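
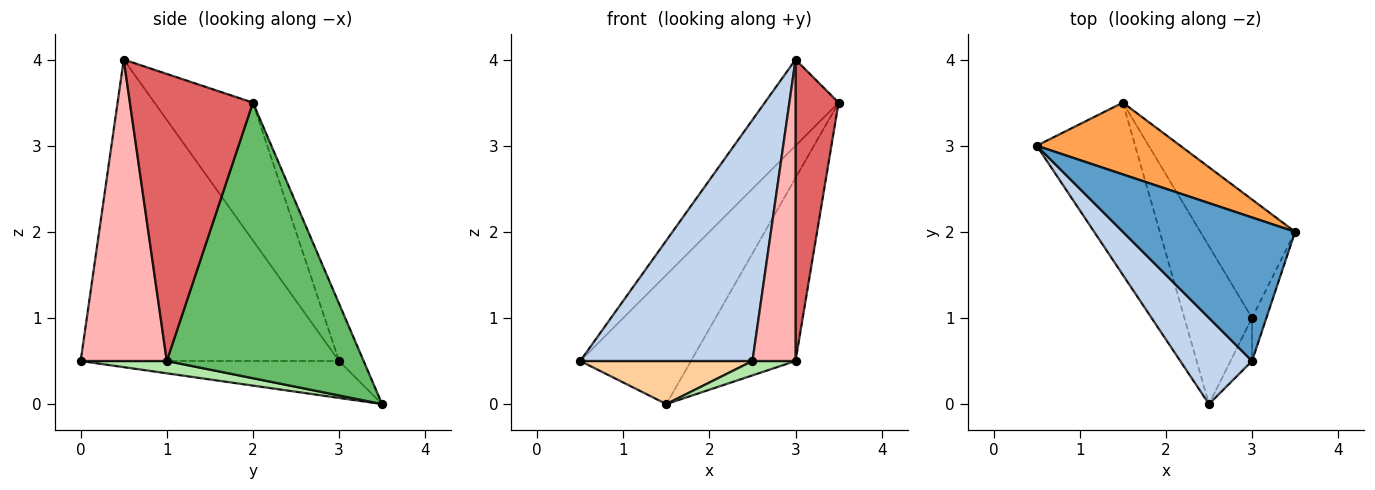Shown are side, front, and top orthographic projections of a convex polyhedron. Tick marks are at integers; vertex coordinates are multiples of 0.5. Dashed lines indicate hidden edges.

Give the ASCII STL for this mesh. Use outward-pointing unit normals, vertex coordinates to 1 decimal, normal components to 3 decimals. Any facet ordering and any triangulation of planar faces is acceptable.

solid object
 facet normal -0.566 0.424 0.707
  outer loop
   vertex 3.0 0.5 4.0
   vertex 3.5 2.0 3.5
   vertex 0.5 3.0 0.5
  endloop
 endfacet
 facet normal -0.816 -0.544 0.194
  outer loop
   vertex 3.0 0.5 4.0
   vertex 0.5 3.0 0.5
   vertex 2.5 0.0 0.5
  endloop
 endfacet
 facet normal -0.191 0.858 0.477
  outer loop
   vertex 1.5 3.5 0.0
   vertex 0.5 3.0 0.5
   vertex 3.5 2.0 3.5
  endloop
 endfacet
 facet normal -0.342 -0.228 -0.912
  outer loop
   vertex 1.5 3.5 0.0
   vertex 2.5 0.0 0.5
   vertex 0.5 3.0 0.5
  endloop
 endfacet
 facet normal 0.845 0.449 -0.290
  outer loop
   vertex 3.0 1.0 0.5
   vertex 1.5 3.5 0.0
   vertex 3.5 2.0 3.5
  endloop
 endfacet
 facet normal 0.178 -0.089 -0.980
  outer loop
   vertex 3.0 1.0 0.5
   vertex 2.5 0.0 0.5
   vertex 1.5 3.5 0.0
  endloop
 endfacet
 facet normal 0.943 -0.330 -0.047
  outer loop
   vertex 3.0 1.0 0.5
   vertex 3.5 2.0 3.5
   vertex 3.0 0.5 4.0
  endloop
 endfacet
 facet normal 0.893 -0.446 -0.064
  outer loop
   vertex 3.0 1.0 0.5
   vertex 3.0 0.5 4.0
   vertex 2.5 0.0 0.5
  endloop
 endfacet
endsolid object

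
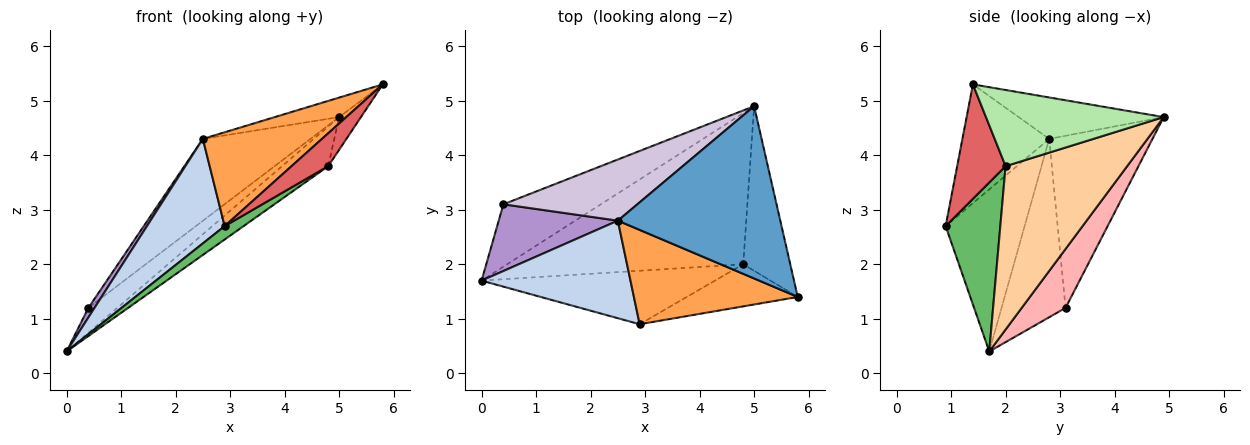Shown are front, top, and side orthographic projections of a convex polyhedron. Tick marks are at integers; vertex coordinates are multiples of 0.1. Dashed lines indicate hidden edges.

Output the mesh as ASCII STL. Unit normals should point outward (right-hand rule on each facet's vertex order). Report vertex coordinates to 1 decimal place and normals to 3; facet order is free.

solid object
 facet normal -0.246 0.109 0.963
  outer loop
   vertex 2.5 2.8 4.3
   vertex 5.8 1.4 5.3
   vertex 5.0 4.9 4.7
  endloop
 endfacet
 facet normal -0.596 -0.587 0.548
  outer loop
   vertex 2.5 2.8 4.3
   vertex 0.0 1.7 0.4
   vertex 2.9 0.9 2.7
  endloop
 endfacet
 facet normal -0.457 -0.627 0.631
  outer loop
   vertex 2.5 2.8 4.3
   vertex 2.9 0.9 2.7
   vertex 5.8 1.4 5.3
  endloop
 endfacet
 facet normal 0.556 0.211 -0.804
  outer loop
   vertex 4.8 2.0 3.8
   vertex 0.0 1.7 0.4
   vertex 5.0 4.9 4.7
  endloop
 endfacet
 facet normal 0.575 -0.199 -0.794
  outer loop
   vertex 4.8 2.0 3.8
   vertex 2.9 0.9 2.7
   vertex 0.0 1.7 0.4
  endloop
 endfacet
 facet normal 0.846 0.104 -0.523
  outer loop
   vertex 4.8 2.0 3.8
   vertex 5.0 4.9 4.7
   vertex 5.8 1.4 5.3
  endloop
 endfacet
 facet normal 0.631 -0.478 -0.612
  outer loop
   vertex 4.8 2.0 3.8
   vertex 5.8 1.4 5.3
   vertex 2.9 0.9 2.7
  endloop
 endfacet
 facet normal 0.490 0.323 -0.810
  outer loop
   vertex 0.4 3.1 1.2
   vertex 5.0 4.9 4.7
   vertex 0.0 1.7 0.4
  endloop
 endfacet
 facet normal -0.829 -0.080 0.554
  outer loop
   vertex 0.4 3.1 1.2
   vertex 0.0 1.7 0.4
   vertex 2.5 2.8 4.3
  endloop
 endfacet
 facet normal -0.609 0.635 0.474
  outer loop
   vertex 0.4 3.1 1.2
   vertex 2.5 2.8 4.3
   vertex 5.0 4.9 4.7
  endloop
 endfacet
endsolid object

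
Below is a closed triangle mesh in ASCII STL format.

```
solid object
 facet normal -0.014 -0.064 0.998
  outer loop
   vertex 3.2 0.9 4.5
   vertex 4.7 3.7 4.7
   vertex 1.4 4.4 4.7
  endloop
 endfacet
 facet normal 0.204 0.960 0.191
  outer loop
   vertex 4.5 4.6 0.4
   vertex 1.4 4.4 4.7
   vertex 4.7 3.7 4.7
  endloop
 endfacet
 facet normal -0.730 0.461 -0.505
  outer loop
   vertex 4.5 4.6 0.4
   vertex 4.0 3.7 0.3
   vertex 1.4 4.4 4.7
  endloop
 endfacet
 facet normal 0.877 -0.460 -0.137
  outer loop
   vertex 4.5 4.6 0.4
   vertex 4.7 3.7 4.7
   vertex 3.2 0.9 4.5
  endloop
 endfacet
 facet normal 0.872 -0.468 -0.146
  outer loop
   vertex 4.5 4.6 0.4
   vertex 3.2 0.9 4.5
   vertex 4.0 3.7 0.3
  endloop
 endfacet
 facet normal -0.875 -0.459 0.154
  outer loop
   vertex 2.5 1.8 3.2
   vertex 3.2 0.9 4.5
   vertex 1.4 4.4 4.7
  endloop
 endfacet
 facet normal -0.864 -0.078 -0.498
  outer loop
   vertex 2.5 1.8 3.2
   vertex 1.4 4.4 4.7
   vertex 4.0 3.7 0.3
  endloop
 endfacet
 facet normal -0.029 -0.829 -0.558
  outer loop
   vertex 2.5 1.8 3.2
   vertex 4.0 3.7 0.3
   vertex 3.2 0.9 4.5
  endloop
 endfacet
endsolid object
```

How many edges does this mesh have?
12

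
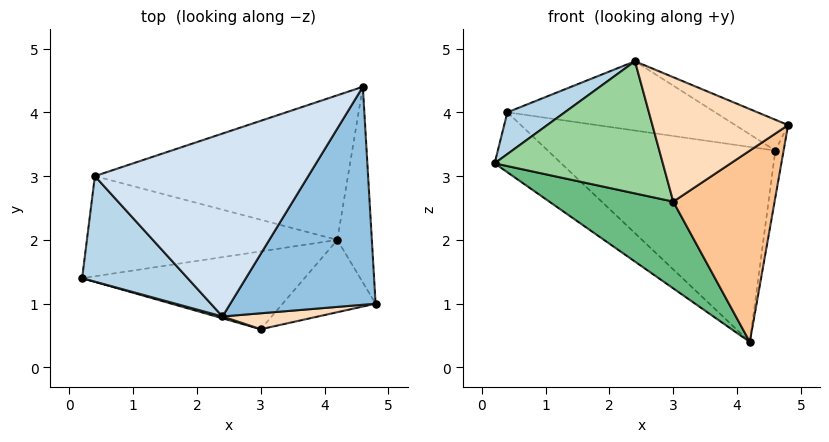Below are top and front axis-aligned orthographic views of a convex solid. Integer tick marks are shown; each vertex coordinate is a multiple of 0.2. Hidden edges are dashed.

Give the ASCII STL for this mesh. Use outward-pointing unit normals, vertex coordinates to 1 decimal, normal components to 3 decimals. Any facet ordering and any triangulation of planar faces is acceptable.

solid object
 facet normal 0.986 0.039 -0.163
  outer loop
   vertex 4.2 2.0 0.4
   vertex 4.6 4.4 3.4
   vertex 4.8 1.0 3.8
  endloop
 endfacet
 facet normal 0.372 0.130 0.919
  outer loop
   vertex 2.4 0.8 4.8
   vertex 4.8 1.0 3.8
   vertex 4.6 4.4 3.4
  endloop
 endfacet
 facet normal -0.613 -0.291 0.734
  outer loop
   vertex 0.4 3.0 4.0
   vertex 0.2 1.4 3.2
   vertex 2.4 0.8 4.8
  endloop
 endfacet
 facet normal 0.016 0.354 0.935
  outer loop
   vertex 0.4 3.0 4.0
   vertex 2.4 0.8 4.8
   vertex 4.6 4.4 3.4
  endloop
 endfacet
 facet normal -0.561 0.425 -0.710
  outer loop
   vertex 0.4 3.0 4.0
   vertex 4.2 2.0 0.4
   vertex 0.2 1.4 3.2
  endloop
 endfacet
 facet normal -0.333 0.758 -0.562
  outer loop
   vertex 0.4 3.0 4.0
   vertex 4.6 4.4 3.4
   vertex 4.2 2.0 0.4
  endloop
 endfacet
 facet normal 0.405 -0.855 -0.323
  outer loop
   vertex 3.0 0.6 2.6
   vertex 4.2 2.0 0.4
   vertex 4.8 1.0 3.8
  endloop
 endfacet
 facet normal 0.134 -0.983 0.126
  outer loop
   vertex 3.0 0.6 2.6
   vertex 4.8 1.0 3.8
   vertex 2.4 0.8 4.8
  endloop
 endfacet
 facet normal -0.335 -0.701 -0.629
  outer loop
   vertex 3.0 0.6 2.6
   vertex 0.2 1.4 3.2
   vertex 4.2 2.0 0.4
  endloop
 endfacet
 facet normal -0.272 -0.962 0.013
  outer loop
   vertex 3.0 0.6 2.6
   vertex 2.4 0.8 4.8
   vertex 0.2 1.4 3.2
  endloop
 endfacet
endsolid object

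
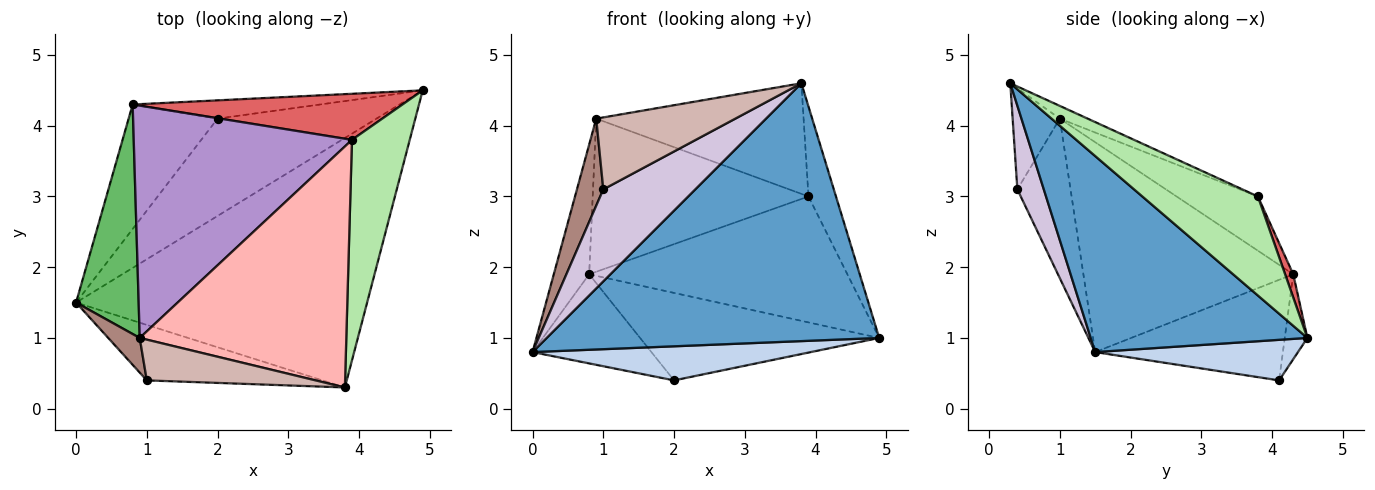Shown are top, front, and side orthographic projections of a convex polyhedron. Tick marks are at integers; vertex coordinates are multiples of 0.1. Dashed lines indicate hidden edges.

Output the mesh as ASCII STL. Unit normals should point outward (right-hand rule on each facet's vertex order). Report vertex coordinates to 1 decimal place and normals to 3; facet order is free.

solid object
 facet normal 0.424 -0.651 -0.630
  outer loop
   vertex 3.8 0.3 4.6
   vertex 0.0 1.5 0.8
   vertex 4.9 4.5 1.0
  endloop
 endfacet
 facet normal 0.234 -0.321 -0.918
  outer loop
   vertex 2.0 4.1 0.4
   vertex 4.9 4.5 1.0
   vertex 0.0 1.5 0.8
  endloop
 endfacet
 facet normal -0.677 0.429 -0.599
  outer loop
   vertex 0.8 4.3 1.9
   vertex 2.0 4.1 0.4
   vertex 0.0 1.5 0.8
  endloop
 endfacet
 facet normal -0.092 0.975 -0.204
  outer loop
   vertex 0.8 4.3 1.9
   vertex 4.9 4.5 1.0
   vertex 2.0 4.1 0.4
  endloop
 endfacet
 facet normal -0.946 0.159 0.282
  outer loop
   vertex 0.9 1.0 4.1
   vertex 0.8 4.3 1.9
   vertex 0.0 1.5 0.8
  endloop
 endfacet
 facet normal 0.846 0.201 0.494
  outer loop
   vertex 3.9 3.8 3.0
   vertex 3.8 0.3 4.6
   vertex 4.9 4.5 1.0
  endloop
 endfacet
 facet normal 0.030 0.939 0.343
  outer loop
   vertex 3.9 3.8 3.0
   vertex 4.9 4.5 1.0
   vertex 0.8 4.3 1.9
  endloop
 endfacet
 facet normal -0.056 0.416 0.907
  outer loop
   vertex 3.9 3.8 3.0
   vertex 0.9 1.0 4.1
   vertex 3.8 0.3 4.6
  endloop
 endfacet
 facet normal -0.203 0.539 0.818
  outer loop
   vertex 3.9 3.8 3.0
   vertex 0.8 4.3 1.9
   vertex 0.9 1.0 4.1
  endloop
 endfacet
 facet normal 0.239 -0.831 -0.502
  outer loop
   vertex 1.0 0.4 3.1
   vertex 0.0 1.5 0.8
   vertex 3.8 0.3 4.6
  endloop
 endfacet
 facet normal -0.882 -0.438 0.174
  outer loop
   vertex 1.0 0.4 3.1
   vertex 0.9 1.0 4.1
   vertex 0.0 1.5 0.8
  endloop
 endfacet
 facet normal -0.283 -0.835 0.473
  outer loop
   vertex 1.0 0.4 3.1
   vertex 3.8 0.3 4.6
   vertex 0.9 1.0 4.1
  endloop
 endfacet
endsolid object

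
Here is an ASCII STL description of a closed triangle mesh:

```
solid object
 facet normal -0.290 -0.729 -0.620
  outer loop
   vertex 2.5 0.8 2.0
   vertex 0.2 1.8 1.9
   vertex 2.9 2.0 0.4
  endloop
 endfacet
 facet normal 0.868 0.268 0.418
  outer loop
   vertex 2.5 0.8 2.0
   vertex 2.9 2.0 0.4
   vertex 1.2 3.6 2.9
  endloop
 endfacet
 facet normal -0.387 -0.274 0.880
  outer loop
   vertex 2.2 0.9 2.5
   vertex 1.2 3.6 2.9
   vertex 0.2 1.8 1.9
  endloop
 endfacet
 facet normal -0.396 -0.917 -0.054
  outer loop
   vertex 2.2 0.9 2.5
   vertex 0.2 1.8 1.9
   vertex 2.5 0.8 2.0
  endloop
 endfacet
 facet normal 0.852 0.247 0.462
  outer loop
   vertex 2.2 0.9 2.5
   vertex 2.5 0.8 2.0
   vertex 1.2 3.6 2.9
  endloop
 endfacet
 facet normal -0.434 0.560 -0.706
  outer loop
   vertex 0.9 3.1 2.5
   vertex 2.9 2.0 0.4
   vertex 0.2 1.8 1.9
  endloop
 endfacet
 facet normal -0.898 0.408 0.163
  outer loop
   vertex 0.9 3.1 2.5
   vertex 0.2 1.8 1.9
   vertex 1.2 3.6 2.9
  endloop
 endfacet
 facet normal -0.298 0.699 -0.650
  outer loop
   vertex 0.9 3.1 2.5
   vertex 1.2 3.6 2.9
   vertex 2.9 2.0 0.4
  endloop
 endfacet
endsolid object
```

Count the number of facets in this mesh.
8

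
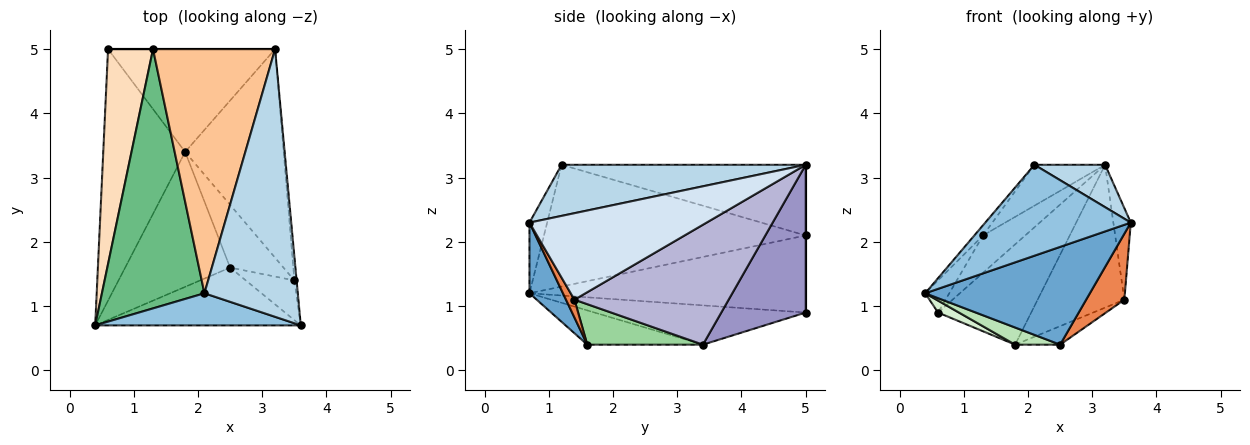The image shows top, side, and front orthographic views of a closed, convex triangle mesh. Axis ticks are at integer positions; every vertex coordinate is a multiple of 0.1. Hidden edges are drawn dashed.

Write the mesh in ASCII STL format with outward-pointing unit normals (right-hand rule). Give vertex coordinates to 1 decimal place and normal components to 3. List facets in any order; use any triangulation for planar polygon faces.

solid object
 facet normal 0.172 -0.848 -0.501
  outer loop
   vertex 2.5 1.6 0.4
   vertex 3.6 0.7 2.3
   vertex 0.4 0.7 1.2
  endloop
 endfacet
 facet normal -0.114 -0.937 0.331
  outer loop
   vertex 2.1 1.2 3.2
   vertex 0.4 0.7 1.2
   vertex 3.6 0.7 2.3
  endloop
 endfacet
 facet normal 0.475 -0.138 0.869
  outer loop
   vertex 2.1 1.2 3.2
   vertex 3.6 0.7 2.3
   vertex 3.2 5.0 3.2
  endloop
 endfacet
 facet normal 0.995 0.098 -0.026
  outer loop
   vertex 3.5 1.4 1.1
   vertex 3.2 5.0 3.2
   vertex 3.6 0.7 2.3
  endloop
 endfacet
 facet normal 0.186 -0.842 -0.507
  outer loop
   vertex 3.5 1.4 1.1
   vertex 3.6 0.7 2.3
   vertex 2.5 1.6 0.4
  endloop
 endfacet
 facet normal 0.000 1.000 0.000
  outer loop
   vertex 1.3 5.0 2.1
   vertex 3.2 5.0 3.2
   vertex 0.6 5.0 0.9
  endloop
 endfacet
 facet normal -0.496 0.144 0.856
  outer loop
   vertex 1.3 5.0 2.1
   vertex 2.1 1.2 3.2
   vertex 3.2 5.0 3.2
  endloop
 endfacet
 facet normal -0.861 0.075 0.502
  outer loop
   vertex 1.3 5.0 2.1
   vertex 0.6 5.0 0.9
   vertex 0.4 0.7 1.2
  endloop
 endfacet
 facet normal -0.765 0.025 0.644
  outer loop
   vertex 1.3 5.0 2.1
   vertex 0.4 0.7 1.2
   vertex 2.1 1.2 3.2
  endloop
 endfacet
 facet normal 0.589 0.229 -0.775
  outer loop
   vertex 1.8 3.4 0.4
   vertex 3.5 1.4 1.1
   vertex 2.5 1.6 0.4
  endloop
 endfacet
 facet normal -0.308 -0.120 -0.944
  outer loop
   vertex 1.8 3.4 0.4
   vertex 2.5 1.6 0.4
   vertex 0.4 0.7 1.2
  endloop
 endfacet
 facet normal -0.432 -0.043 -0.901
  outer loop
   vertex 1.8 3.4 0.4
   vertex 0.4 0.7 1.2
   vertex 0.6 5.0 0.9
  endloop
 endfacet
 facet normal 0.535 0.590 -0.605
  outer loop
   vertex 1.8 3.4 0.4
   vertex 0.6 5.0 0.9
   vertex 3.2 5.0 3.2
  endloop
 endfacet
 facet normal 0.709 0.399 -0.582
  outer loop
   vertex 1.8 3.4 0.4
   vertex 3.2 5.0 3.2
   vertex 3.5 1.4 1.1
  endloop
 endfacet
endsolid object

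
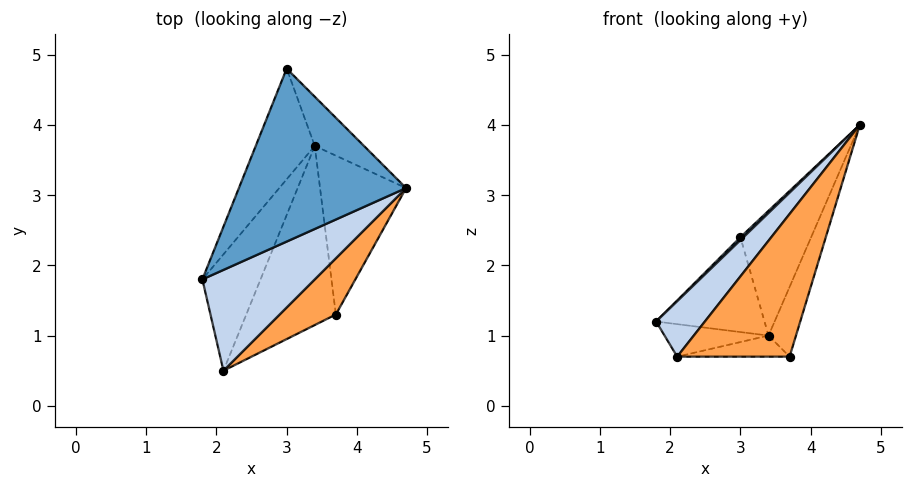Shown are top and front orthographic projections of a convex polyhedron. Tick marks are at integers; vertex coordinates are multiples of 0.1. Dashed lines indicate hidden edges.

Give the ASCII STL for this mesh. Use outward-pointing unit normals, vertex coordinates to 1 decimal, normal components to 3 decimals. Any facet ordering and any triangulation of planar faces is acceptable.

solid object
 facet normal -0.692 -0.012 0.722
  outer loop
   vertex 3.0 4.8 2.4
   vertex 1.8 1.8 1.2
   vertex 4.7 3.1 4.0
  endloop
 endfacet
 facet normal -0.533 -0.408 0.741
  outer loop
   vertex 2.1 0.5 0.7
   vertex 4.7 3.1 4.0
   vertex 1.8 1.8 1.2
  endloop
 endfacet
 facet normal 0.422 -0.844 0.332
  outer loop
   vertex 2.1 0.5 0.7
   vertex 3.7 1.3 0.7
   vertex 4.7 3.1 4.0
  endloop
 endfacet
 facet normal -0.655 0.492 -0.573
  outer loop
   vertex 3.4 3.7 1.0
   vertex 1.8 1.8 1.2
   vertex 3.0 4.8 2.4
  endloop
 endfacet
 facet normal -0.403 0.246 -0.882
  outer loop
   vertex 3.4 3.7 1.0
   vertex 2.1 0.5 0.7
   vertex 1.8 1.8 1.2
  endloop
 endfacet
 facet normal -0.058 0.117 -0.991
  outer loop
   vertex 3.4 3.7 1.0
   vertex 3.7 1.3 0.7
   vertex 2.1 0.5 0.7
  endloop
 endfacet
 facet normal 0.787 0.574 -0.226
  outer loop
   vertex 3.4 3.7 1.0
   vertex 3.0 4.8 2.4
   vertex 4.7 3.1 4.0
  endloop
 endfacet
 facet normal 0.917 0.160 -0.365
  outer loop
   vertex 3.4 3.7 1.0
   vertex 4.7 3.1 4.0
   vertex 3.7 1.3 0.7
  endloop
 endfacet
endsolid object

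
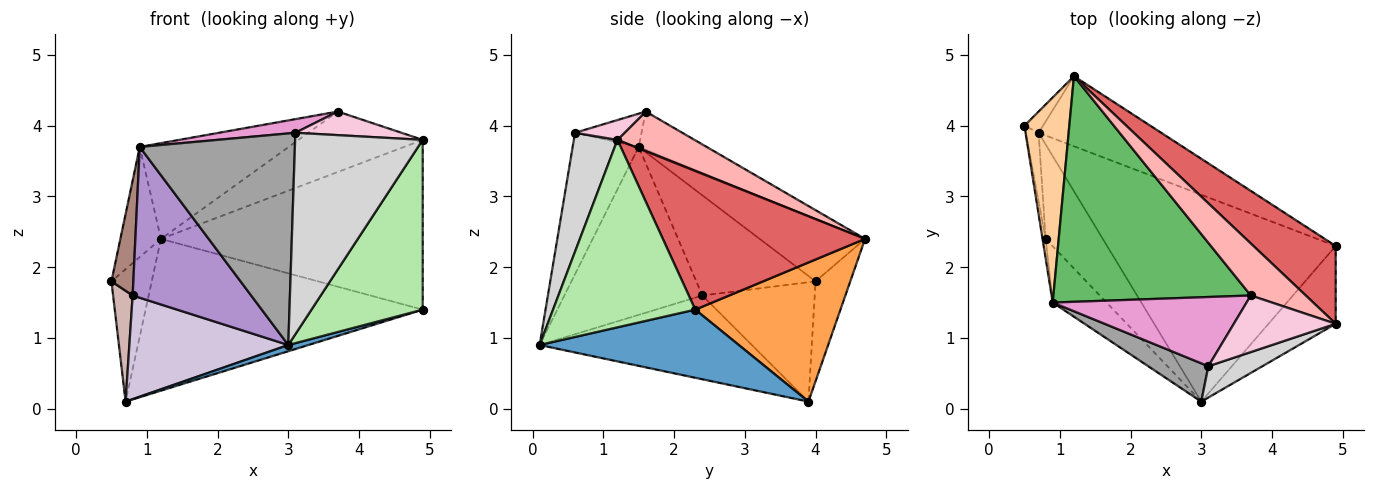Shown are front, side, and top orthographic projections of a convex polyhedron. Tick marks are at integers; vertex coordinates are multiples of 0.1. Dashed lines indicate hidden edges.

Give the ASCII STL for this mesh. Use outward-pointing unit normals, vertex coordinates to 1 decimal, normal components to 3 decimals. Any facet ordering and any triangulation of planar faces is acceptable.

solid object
 facet normal 0.286 -0.029 -0.958
  outer loop
   vertex 0.7 3.9 0.1
   vertex 4.9 2.3 1.4
   vertex 3.0 0.1 0.9
  endloop
 endfacet
 facet normal -0.648 0.752 -0.121
  outer loop
   vertex 1.2 4.7 2.4
   vertex 0.7 3.9 0.1
   vertex 0.5 4.0 1.8
  endloop
 endfacet
 facet normal 0.430 0.820 -0.379
  outer loop
   vertex 1.2 4.7 2.4
   vertex 4.9 2.3 1.4
   vertex 0.7 3.9 0.1
  endloop
 endfacet
 facet normal -0.775 0.299 0.556
  outer loop
   vertex 1.2 4.7 2.4
   vertex 0.5 4.0 1.8
   vertex 0.9 1.5 3.7
  endloop
 endfacet
 facet normal -0.176 0.385 0.906
  outer loop
   vertex 1.2 4.7 2.4
   vertex 0.9 1.5 3.7
   vertex 3.7 1.6 4.2
  endloop
 endfacet
 facet normal 0.758 -0.593 -0.272
  outer loop
   vertex 4.9 1.2 3.8
   vertex 3.0 0.1 0.9
   vertex 4.9 2.3 1.4
  endloop
 endfacet
 facet normal 0.575 0.744 0.341
  outer loop
   vertex 4.9 1.2 3.8
   vertex 4.9 2.3 1.4
   vertex 1.2 4.7 2.4
  endloop
 endfacet
 facet normal 0.425 0.686 0.590
  outer loop
   vertex 4.9 1.2 3.8
   vertex 1.2 4.7 2.4
   vertex 3.7 1.6 4.2
  endloop
 endfacet
 facet normal -0.737 -0.633 -0.236
  outer loop
   vertex 0.8 2.4 1.6
   vertex 3.0 0.1 0.9
   vertex 0.9 1.5 3.7
  endloop
 endfacet
 facet normal -0.703 -0.526 -0.479
  outer loop
   vertex 0.8 2.4 1.6
   vertex 0.7 3.9 0.1
   vertex 3.0 0.1 0.9
  endloop
 endfacet
 facet normal -0.983 -0.181 -0.031
  outer loop
   vertex 0.8 2.4 1.6
   vertex 0.9 1.5 3.7
   vertex 0.5 4.0 1.8
  endloop
 endfacet
 facet normal -0.980 -0.171 -0.105
  outer loop
   vertex 0.8 2.4 1.6
   vertex 0.5 4.0 1.8
   vertex 0.7 3.9 0.1
  endloop
 endfacet
 facet normal -0.166 -0.191 0.968
  outer loop
   vertex 3.1 0.6 3.9
   vertex 3.7 1.6 4.2
   vertex 0.9 1.5 3.7
  endloop
 endfacet
 facet normal 0.177 -0.379 0.909
  outer loop
   vertex 3.1 0.6 3.9
   vertex 4.9 1.2 3.8
   vertex 3.7 1.6 4.2
  endloop
 endfacet
 facet normal -0.386 -0.908 0.164
  outer loop
   vertex 3.1 0.6 3.9
   vertex 0.9 1.5 3.7
   vertex 3.0 0.1 0.9
  endloop
 endfacet
 facet normal 0.320 -0.936 0.145
  outer loop
   vertex 3.1 0.6 3.9
   vertex 3.0 0.1 0.9
   vertex 4.9 1.2 3.8
  endloop
 endfacet
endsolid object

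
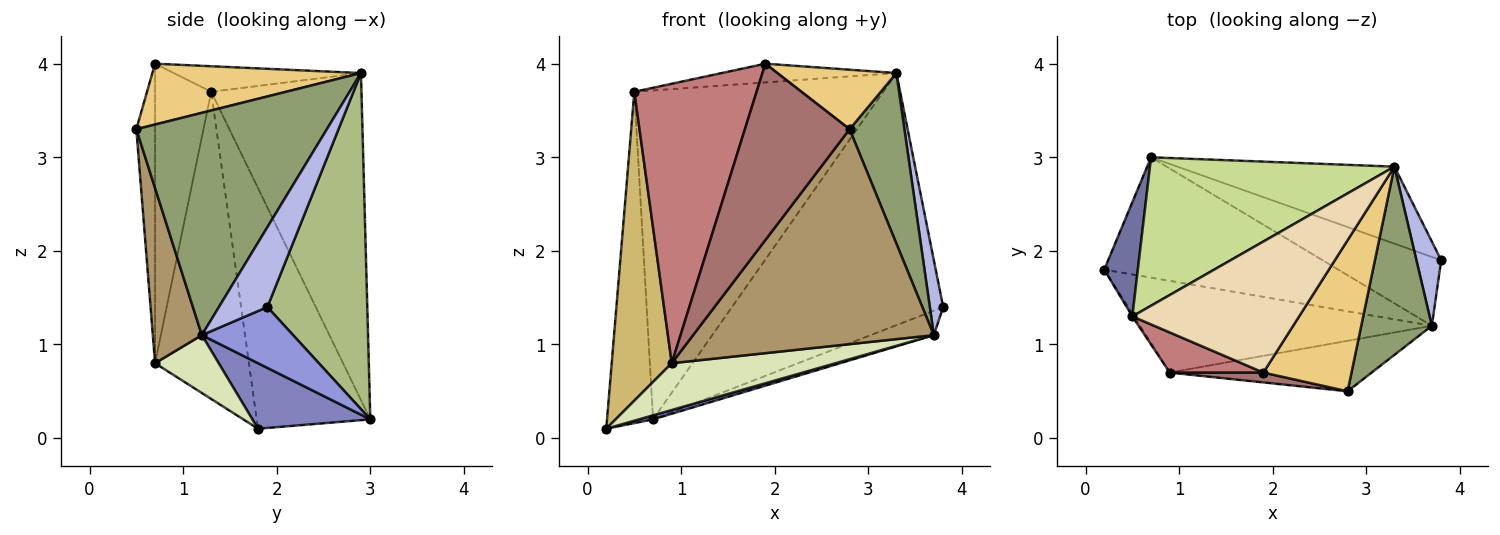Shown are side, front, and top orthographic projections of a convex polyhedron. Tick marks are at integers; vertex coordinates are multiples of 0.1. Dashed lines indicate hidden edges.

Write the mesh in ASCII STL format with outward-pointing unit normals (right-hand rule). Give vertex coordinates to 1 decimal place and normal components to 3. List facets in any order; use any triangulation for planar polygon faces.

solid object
 facet normal -0.919 0.372 0.128
  outer loop
   vertex 0.5 1.3 3.7
   vertex 0.7 3.0 0.2
   vertex 0.2 1.8 0.1
  endloop
 endfacet
 facet normal 0.269 -0.032 -0.962
  outer loop
   vertex 3.7 1.2 1.1
   vertex 0.2 1.8 0.1
   vertex 0.7 3.0 0.2
  endloop
 endfacet
 facet normal 0.435 0.301 -0.848
  outer loop
   vertex 3.7 1.2 1.1
   vertex 0.7 3.0 0.2
   vertex 3.8 1.9 1.4
  endloop
 endfacet
 facet normal 0.924 -0.255 0.287
  outer loop
   vertex 3.3 2.9 3.9
   vertex 3.7 1.2 1.1
   vertex 3.8 1.9 1.4
  endloop
 endfacet
 facet normal 0.919 -0.264 0.292
  outer loop
   vertex 3.3 2.9 3.9
   vertex 2.8 0.5 3.3
   vertex 3.7 1.2 1.1
  endloop
 endfacet
 facet normal 0.412 0.871 -0.266
  outer loop
   vertex 3.3 2.9 3.9
   vertex 3.8 1.9 1.4
   vertex 0.7 3.0 0.2
  endloop
 endfacet
 facet normal -0.482 0.799 0.360
  outer loop
   vertex 3.3 2.9 3.9
   vertex 0.7 3.0 0.2
   vertex 0.5 1.3 3.7
  endloop
 endfacet
 facet normal 0.174 -0.448 -0.877
  outer loop
   vertex 0.9 0.7 0.8
   vertex 0.2 1.8 0.1
   vertex 3.7 1.2 1.1
  endloop
 endfacet
 facet normal 0.195 -0.955 -0.224
  outer loop
   vertex 0.9 0.7 0.8
   vertex 3.7 1.2 1.1
   vertex 2.8 0.5 3.3
  endloop
 endfacet
 facet normal -0.842 -0.539 -0.005
  outer loop
   vertex 0.9 0.7 0.8
   vertex 0.5 1.3 3.7
   vertex 0.2 1.8 0.1
  endloop
 endfacet
 facet normal 0.540 -0.308 0.783
  outer loop
   vertex 1.9 0.7 4.0
   vertex 2.8 0.5 3.3
   vertex 3.3 2.9 3.9
  endloop
 endfacet
 facet normal -0.150 0.140 0.979
  outer loop
   vertex 1.9 0.7 4.0
   vertex 3.3 2.9 3.9
   vertex 0.5 1.3 3.7
  endloop
 endfacet
 facet normal -0.176 -0.983 0.055
  outer loop
   vertex 1.9 0.7 4.0
   vertex 0.9 0.7 0.8
   vertex 2.8 0.5 3.3
  endloop
 endfacet
 facet normal -0.414 -0.901 0.129
  outer loop
   vertex 1.9 0.7 4.0
   vertex 0.5 1.3 3.7
   vertex 0.9 0.7 0.8
  endloop
 endfacet
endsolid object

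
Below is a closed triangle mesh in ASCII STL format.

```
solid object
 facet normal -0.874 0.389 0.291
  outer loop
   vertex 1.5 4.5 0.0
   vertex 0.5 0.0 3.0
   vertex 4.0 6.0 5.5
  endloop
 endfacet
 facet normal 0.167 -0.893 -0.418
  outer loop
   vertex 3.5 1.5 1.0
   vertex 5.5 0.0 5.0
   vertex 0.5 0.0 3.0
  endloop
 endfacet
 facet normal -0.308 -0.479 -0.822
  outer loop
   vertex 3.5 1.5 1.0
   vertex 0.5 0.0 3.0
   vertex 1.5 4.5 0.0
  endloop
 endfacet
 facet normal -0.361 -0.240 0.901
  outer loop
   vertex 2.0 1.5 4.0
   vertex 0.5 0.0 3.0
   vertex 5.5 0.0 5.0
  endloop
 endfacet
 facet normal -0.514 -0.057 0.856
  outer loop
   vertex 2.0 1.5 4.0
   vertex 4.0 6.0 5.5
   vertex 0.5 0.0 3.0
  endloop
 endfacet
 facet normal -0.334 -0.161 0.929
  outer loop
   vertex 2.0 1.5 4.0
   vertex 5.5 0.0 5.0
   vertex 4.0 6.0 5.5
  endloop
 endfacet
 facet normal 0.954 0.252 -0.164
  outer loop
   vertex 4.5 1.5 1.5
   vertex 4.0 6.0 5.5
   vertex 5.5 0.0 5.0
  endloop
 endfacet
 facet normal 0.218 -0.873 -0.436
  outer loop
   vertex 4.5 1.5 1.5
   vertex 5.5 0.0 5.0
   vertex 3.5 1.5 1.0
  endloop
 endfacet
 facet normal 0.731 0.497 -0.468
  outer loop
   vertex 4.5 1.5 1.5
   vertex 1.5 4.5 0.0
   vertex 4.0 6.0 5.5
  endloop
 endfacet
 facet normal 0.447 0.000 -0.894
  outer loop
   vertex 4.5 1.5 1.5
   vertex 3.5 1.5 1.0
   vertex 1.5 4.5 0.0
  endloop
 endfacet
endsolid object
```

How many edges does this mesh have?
15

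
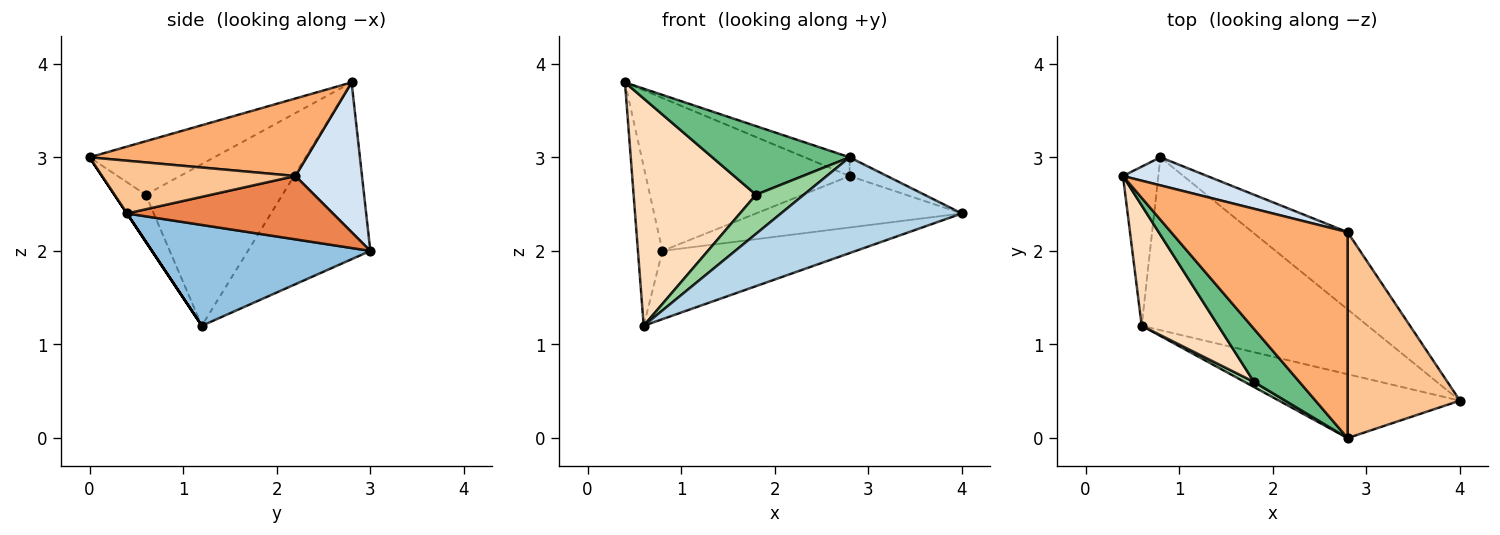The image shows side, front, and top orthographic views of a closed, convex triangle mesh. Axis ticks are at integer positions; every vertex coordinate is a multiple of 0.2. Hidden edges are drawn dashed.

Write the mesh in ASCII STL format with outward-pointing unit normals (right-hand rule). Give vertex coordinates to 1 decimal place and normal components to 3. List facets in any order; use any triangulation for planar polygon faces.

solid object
 facet normal -0.962 0.192 -0.192
  outer loop
   vertex 0.8 3.0 2.0
   vertex 0.6 1.2 1.2
   vertex 0.4 2.8 3.8
  endloop
 endfacet
 facet normal 0.383 0.339 -0.859
  outer loop
   vertex 0.8 3.0 2.0
   vertex 4.0 0.4 2.4
   vertex 0.6 1.2 1.2
  endloop
 endfacet
 facet normal 0.000 -0.832 -0.555
  outer loop
   vertex 2.8 0.0 3.0
   vertex 0.6 1.2 1.2
   vertex 4.0 0.4 2.4
  endloop
 endfacet
 facet normal 0.306 0.936 0.172
  outer loop
   vertex 2.8 2.2 2.8
   vertex 0.8 3.0 2.0
   vertex 0.4 2.8 3.8
  endloop
 endfacet
 facet normal 0.485 0.485 -0.728
  outer loop
   vertex 2.8 2.2 2.8
   vertex 4.0 0.4 2.4
   vertex 0.8 3.0 2.0
  endloop
 endfacet
 facet normal 0.401 0.083 0.912
  outer loop
   vertex 2.8 2.2 2.8
   vertex 0.4 2.8 3.8
   vertex 2.8 0.0 3.0
  endloop
 endfacet
 facet normal 0.424 0.082 0.902
  outer loop
   vertex 2.8 2.2 2.8
   vertex 2.8 0.0 3.0
   vertex 4.0 0.4 2.4
  endloop
 endfacet
 facet normal -0.703 -0.629 0.333
  outer loop
   vertex 1.8 0.6 2.6
   vertex 0.4 2.8 3.8
   vertex 0.6 1.2 1.2
  endloop
 endfacet
 facet normal -0.584 -0.642 0.496
  outer loop
   vertex 1.8 0.6 2.6
   vertex 2.8 0.0 3.0
   vertex 0.4 2.8 3.8
  endloop
 endfacet
 facet normal -0.543 -0.833 0.109
  outer loop
   vertex 1.8 0.6 2.6
   vertex 0.6 1.2 1.2
   vertex 2.8 0.0 3.0
  endloop
 endfacet
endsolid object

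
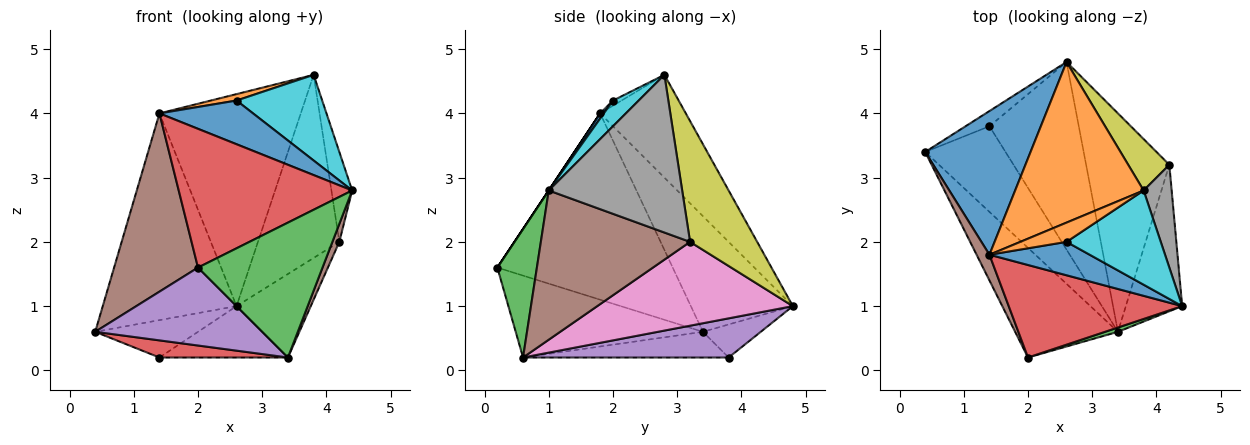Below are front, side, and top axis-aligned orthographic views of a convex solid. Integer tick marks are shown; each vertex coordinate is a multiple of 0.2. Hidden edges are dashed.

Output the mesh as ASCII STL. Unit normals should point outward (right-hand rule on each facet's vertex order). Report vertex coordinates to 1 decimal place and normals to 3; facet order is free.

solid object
 facet normal -0.531 0.696 0.484
  outer loop
   vertex 1.4 1.8 4.0
   vertex 2.6 4.8 1.0
   vertex 0.4 3.4 0.6
  endloop
 endfacet
 facet normal -0.435 0.718 0.544
  outer loop
   vertex 1.4 1.8 4.0
   vertex 3.8 2.8 4.6
   vertex 2.6 4.8 1.0
  endloop
 endfacet
 facet normal -0.462 0.822 -0.334
  outer loop
   vertex 1.4 3.8 0.2
   vertex 0.4 3.4 0.6
   vertex 2.6 4.8 1.0
  endloop
 endfacet
 facet normal -0.299 -0.187 -0.936
  outer loop
   vertex 1.4 3.8 0.2
   vertex 3.4 0.6 0.2
   vertex 0.4 3.4 0.6
  endloop
 endfacet
 facet normal 0.389 0.243 -0.888
  outer loop
   vertex 1.4 3.8 0.2
   vertex 2.6 4.8 1.0
   vertex 3.4 0.6 0.2
  endloop
 endfacet
 facet normal 0.935 -0.043 -0.353
  outer loop
   vertex 4.2 3.2 2.0
   vertex 4.4 1.0 2.8
   vertex 3.4 0.6 0.2
  endloop
 endfacet
 facet normal 0.685 0.260 -0.680
  outer loop
   vertex 4.2 3.2 2.0
   vertex 3.4 0.6 0.2
   vertex 2.6 4.8 1.0
  endloop
 endfacet
 facet normal 0.973 0.151 0.173
  outer loop
   vertex 4.2 3.2 2.0
   vertex 3.8 2.8 4.6
   vertex 4.4 1.0 2.8
  endloop
 endfacet
 facet normal 0.622 0.754 0.212
  outer loop
   vertex 4.2 3.2 2.0
   vertex 2.6 4.8 1.0
   vertex 3.8 2.8 4.6
  endloop
 endfacet
 facet normal 0.198 -0.659 0.725
  outer loop
   vertex 2.6 2.0 4.2
   vertex 4.4 1.0 2.8
   vertex 3.8 2.8 4.6
  endloop
 endfacet
 facet normal 0.031 -0.794 0.607
  outer loop
   vertex 2.6 2.0 4.2
   vertex 1.4 1.8 4.0
   vertex 4.4 1.0 2.8
  endloop
 endfacet
 facet normal -0.105 -0.314 0.943
  outer loop
   vertex 2.6 2.0 4.2
   vertex 3.8 2.8 4.6
   vertex 1.4 1.8 4.0
  endloop
 endfacet
 facet normal 0.302 -0.953 0.030
  outer loop
   vertex 2.0 0.2 1.6
   vertex 3.4 0.6 0.2
   vertex 4.4 1.0 2.8
  endloop
 endfacet
 facet normal 0.000 -0.832 0.555
  outer loop
   vertex 2.0 0.2 1.6
   vertex 4.4 1.0 2.8
   vertex 1.4 1.8 4.0
  endloop
 endfacet
 facet normal -0.545 -0.486 -0.684
  outer loop
   vertex 2.0 0.2 1.6
   vertex 0.4 3.4 0.6
   vertex 3.4 0.6 0.2
  endloop
 endfacet
 facet normal -0.900 -0.431 0.062
  outer loop
   vertex 2.0 0.2 1.6
   vertex 1.4 1.8 4.0
   vertex 0.4 3.4 0.6
  endloop
 endfacet
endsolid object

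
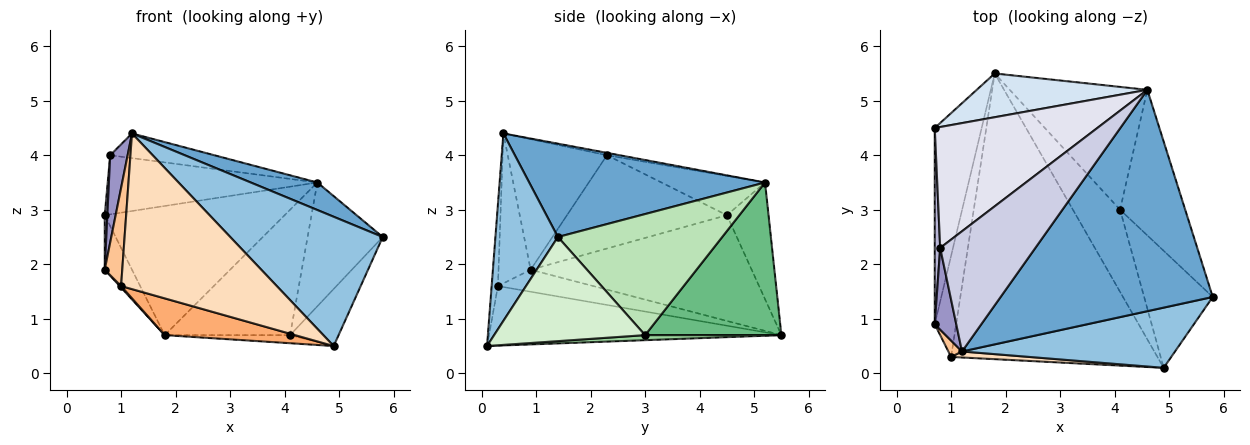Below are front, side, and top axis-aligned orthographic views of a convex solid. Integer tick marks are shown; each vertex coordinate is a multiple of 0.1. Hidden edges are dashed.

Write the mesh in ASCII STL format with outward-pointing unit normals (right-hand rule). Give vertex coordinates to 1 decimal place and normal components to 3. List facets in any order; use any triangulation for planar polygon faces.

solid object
 facet normal 0.400 -0.113 0.909
  outer loop
   vertex 4.6 5.2 3.5
   vertex 1.2 0.4 4.4
   vertex 5.8 1.4 2.5
  endloop
 endfacet
 facet normal 0.348 -0.850 0.396
  outer loop
   vertex 4.9 0.1 0.5
   vertex 5.8 1.4 2.5
   vertex 1.2 0.4 4.4
  endloop
 endfacet
 facet normal -0.908 0.112 -0.403
  outer loop
   vertex 0.7 4.5 2.9
   vertex 1.8 5.5 0.7
   vertex 0.7 0.9 1.9
  endloop
 endfacet
 facet normal -0.214 0.925 0.313
  outer loop
   vertex 0.7 4.5 2.9
   vertex 4.6 5.2 3.5
   vertex 1.8 5.5 0.7
  endloop
 endfacet
 facet normal -0.717 -0.010 -0.697
  outer loop
   vertex 1.0 0.3 1.6
   vertex 0.7 0.9 1.9
   vertex 1.8 5.5 0.7
  endloop
 endfacet
 facet normal -0.275 -0.123 -0.954
  outer loop
   vertex 1.0 0.3 1.6
   vertex 1.8 5.5 0.7
   vertex 4.9 0.1 0.5
  endloop
 endfacet
 facet normal -0.875 -0.477 0.080
  outer loop
   vertex 1.0 0.3 1.6
   vertex 1.2 0.4 4.4
   vertex 0.7 0.9 1.9
  endloop
 endfacet
 facet normal -0.040 -0.998 0.039
  outer loop
   vertex 1.0 0.3 1.6
   vertex 4.9 0.1 0.5
   vertex 1.2 0.4 4.4
  endloop
 endfacet
 facet normal 0.613 0.564 -0.553
  outer loop
   vertex 4.1 3.0 0.7
   vertex 1.8 5.5 0.7
   vertex 4.6 5.2 3.5
  endloop
 endfacet
 facet normal 0.106 0.097 -0.990
  outer loop
   vertex 4.1 3.0 0.7
   vertex 4.9 0.1 0.5
   vertex 1.8 5.5 0.7
  endloop
 endfacet
 facet normal 0.817 0.374 -0.439
  outer loop
   vertex 4.1 3.0 0.7
   vertex 4.6 5.2 3.5
   vertex 5.8 1.4 2.5
  endloop
 endfacet
 facet normal 0.807 0.259 -0.531
  outer loop
   vertex 4.1 3.0 0.7
   vertex 5.8 1.4 2.5
   vertex 4.9 0.1 0.5
  endloop
 endfacet
 facet normal -0.972 -0.171 0.160
  outer loop
   vertex 0.8 2.3 4.0
   vertex 0.7 0.9 1.9
   vertex 1.2 0.4 4.4
  endloop
 endfacet
 facet normal -0.998 -0.016 0.058
  outer loop
   vertex 0.8 2.3 4.0
   vertex 0.7 4.5 2.9
   vertex 0.7 0.9 1.9
  endloop
 endfacet
 facet normal -0.025 0.201 0.979
  outer loop
   vertex 0.8 2.3 4.0
   vertex 1.2 0.4 4.4
   vertex 4.6 5.2 3.5
  endloop
 endfacet
 facet normal -0.212 0.429 0.878
  outer loop
   vertex 0.8 2.3 4.0
   vertex 4.6 5.2 3.5
   vertex 0.7 4.5 2.9
  endloop
 endfacet
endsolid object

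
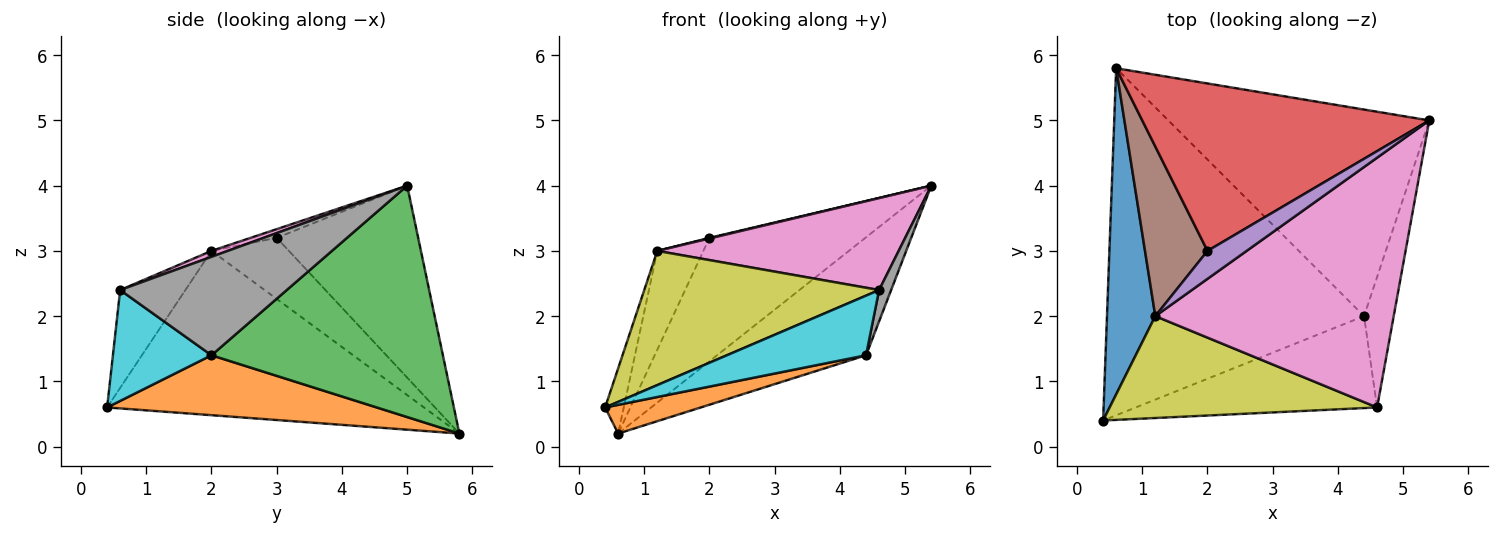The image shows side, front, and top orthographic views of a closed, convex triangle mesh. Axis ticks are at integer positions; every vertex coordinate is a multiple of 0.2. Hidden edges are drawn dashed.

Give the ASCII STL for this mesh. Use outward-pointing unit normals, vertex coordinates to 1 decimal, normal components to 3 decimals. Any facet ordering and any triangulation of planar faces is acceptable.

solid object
 facet normal -0.958 0.056 0.282
  outer loop
   vertex 1.2 2.0 3.0
   vertex 0.6 5.8 0.2
   vertex 0.4 0.4 0.6
  endloop
 endfacet
 facet normal 0.226 -0.080 -0.971
  outer loop
   vertex 4.4 2.0 1.4
   vertex 0.4 0.4 0.6
   vertex 0.6 5.8 0.2
  endloop
 endfacet
 facet normal 0.610 0.393 -0.688
  outer loop
   vertex 4.4 2.0 1.4
   vertex 0.6 5.8 0.2
   vertex 5.4 5.0 4.0
  endloop
 endfacet
 facet normal -0.474 0.522 0.709
  outer loop
   vertex 2.0 3.0 3.2
   vertex 5.4 5.0 4.0
   vertex 0.6 5.8 0.2
  endloop
 endfacet
 facet normal -0.217 -0.022 0.976
  outer loop
   vertex 2.0 3.0 3.2
   vertex 1.2 2.0 3.0
   vertex 5.4 5.0 4.0
  endloop
 endfacet
 facet normal -0.645 0.384 0.660
  outer loop
   vertex 2.0 3.0 3.2
   vertex 0.6 5.8 0.2
   vertex 1.2 2.0 3.0
  endloop
 endfacet
 facet normal 0.023 -0.345 0.938
  outer loop
   vertex 4.6 0.6 2.4
   vertex 5.4 5.0 4.0
   vertex 1.2 2.0 3.0
  endloop
 endfacet
 facet normal 0.955 -0.069 -0.288
  outer loop
   vertex 4.6 0.6 2.4
   vertex 4.4 2.0 1.4
   vertex 5.4 5.0 4.0
  endloop
 endfacet
 facet normal -0.216 -0.778 0.590
  outer loop
   vertex 4.6 0.6 2.4
   vertex 1.2 2.0 3.0
   vertex 0.4 0.4 0.6
  endloop
 endfacet
 facet normal 0.360 -0.508 -0.783
  outer loop
   vertex 4.6 0.6 2.4
   vertex 0.4 0.4 0.6
   vertex 4.4 2.0 1.4
  endloop
 endfacet
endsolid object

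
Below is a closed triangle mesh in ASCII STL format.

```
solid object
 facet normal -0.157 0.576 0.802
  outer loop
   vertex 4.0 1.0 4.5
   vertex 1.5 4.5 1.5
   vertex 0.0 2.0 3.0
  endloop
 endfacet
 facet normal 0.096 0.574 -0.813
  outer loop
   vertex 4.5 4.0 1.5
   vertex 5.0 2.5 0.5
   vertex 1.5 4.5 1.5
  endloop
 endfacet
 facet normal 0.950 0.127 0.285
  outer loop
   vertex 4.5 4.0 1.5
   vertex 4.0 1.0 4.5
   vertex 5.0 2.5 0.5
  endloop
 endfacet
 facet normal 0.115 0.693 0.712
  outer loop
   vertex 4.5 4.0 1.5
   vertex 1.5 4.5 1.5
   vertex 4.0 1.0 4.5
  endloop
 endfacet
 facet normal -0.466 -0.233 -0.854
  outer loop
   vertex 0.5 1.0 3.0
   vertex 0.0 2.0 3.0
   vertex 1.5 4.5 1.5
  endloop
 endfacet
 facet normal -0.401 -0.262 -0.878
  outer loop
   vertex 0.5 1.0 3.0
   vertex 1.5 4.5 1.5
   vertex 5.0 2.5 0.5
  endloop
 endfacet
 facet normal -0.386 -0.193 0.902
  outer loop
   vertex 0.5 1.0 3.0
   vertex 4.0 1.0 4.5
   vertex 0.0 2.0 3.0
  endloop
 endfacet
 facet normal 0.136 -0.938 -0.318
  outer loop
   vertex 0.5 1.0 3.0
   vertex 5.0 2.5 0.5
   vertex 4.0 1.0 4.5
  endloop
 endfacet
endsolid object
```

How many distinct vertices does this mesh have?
6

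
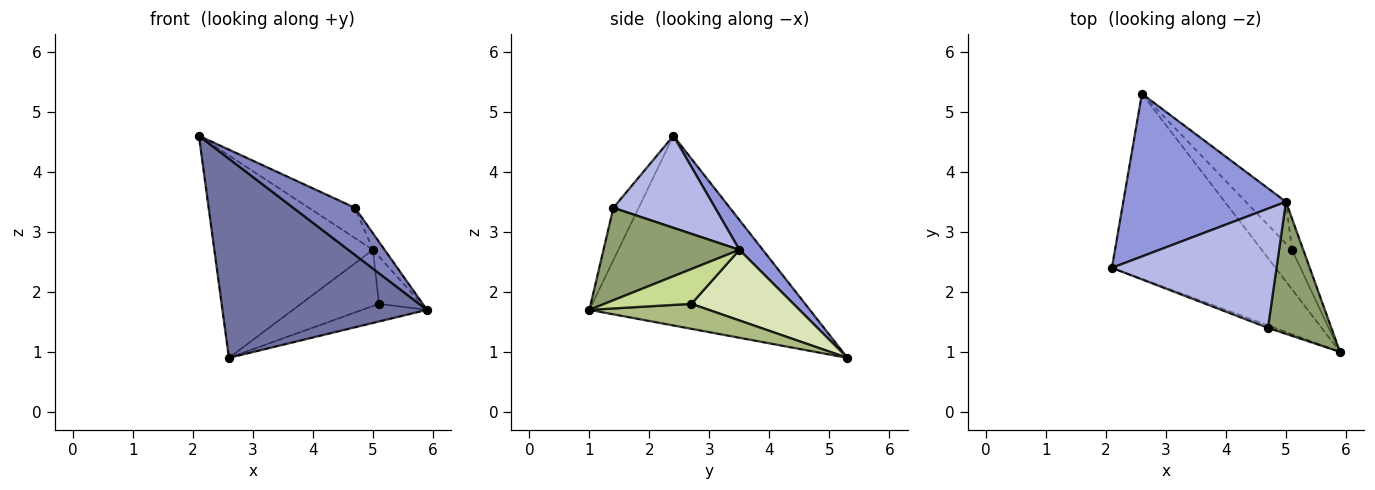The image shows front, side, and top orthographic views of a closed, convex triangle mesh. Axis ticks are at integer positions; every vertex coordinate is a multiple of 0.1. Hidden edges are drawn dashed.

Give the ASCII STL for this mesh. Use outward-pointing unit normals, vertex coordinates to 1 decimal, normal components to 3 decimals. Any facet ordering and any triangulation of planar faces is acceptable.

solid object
 facet normal -0.620 -0.575 -0.534
  outer loop
   vertex 2.6 5.3 0.9
   vertex 5.9 1.0 1.7
   vertex 2.1 2.4 4.6
  endloop
 endfacet
 facet normal -0.378 -0.924 -0.050
  outer loop
   vertex 4.7 1.4 3.4
   vertex 2.1 2.4 4.6
   vertex 5.9 1.0 1.7
  endloop
 endfacet
 facet normal 0.114 0.774 0.622
  outer loop
   vertex 5.0 3.5 2.7
   vertex 2.6 5.3 0.9
   vertex 2.1 2.4 4.6
  endloop
 endfacet
 facet normal 0.476 0.216 0.852
  outer loop
   vertex 5.0 3.5 2.7
   vertex 2.1 2.4 4.6
   vertex 4.7 1.4 3.4
  endloop
 endfacet
 facet normal 0.823 0.071 0.564
  outer loop
   vertex 5.0 3.5 2.7
   vertex 4.7 1.4 3.4
   vertex 5.9 1.0 1.7
  endloop
 endfacet
 facet normal 0.602 0.326 -0.729
  outer loop
   vertex 5.1 2.7 1.8
   vertex 5.9 1.0 1.7
   vertex 2.6 5.3 0.9
  endloop
 endfacet
 facet normal 0.862 0.422 -0.280
  outer loop
   vertex 5.1 2.7 1.8
   vertex 5.0 3.5 2.7
   vertex 5.9 1.0 1.7
  endloop
 endfacet
 facet normal 0.724 0.554 -0.412
  outer loop
   vertex 5.1 2.7 1.8
   vertex 2.6 5.3 0.9
   vertex 5.0 3.5 2.7
  endloop
 endfacet
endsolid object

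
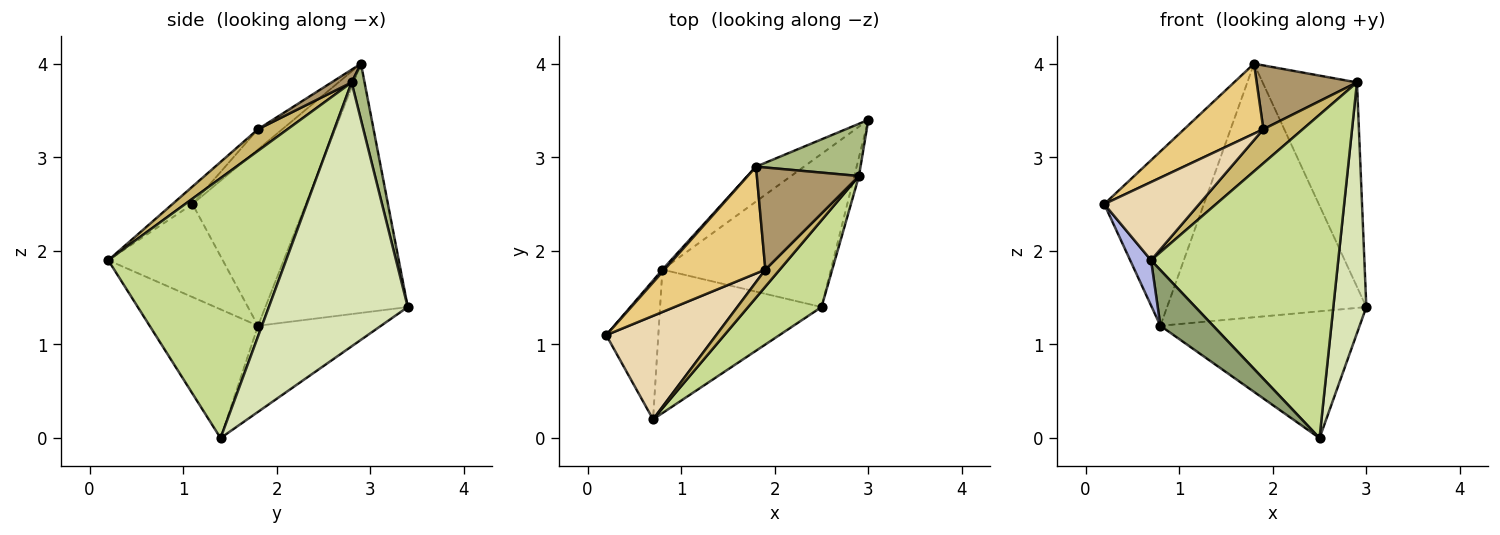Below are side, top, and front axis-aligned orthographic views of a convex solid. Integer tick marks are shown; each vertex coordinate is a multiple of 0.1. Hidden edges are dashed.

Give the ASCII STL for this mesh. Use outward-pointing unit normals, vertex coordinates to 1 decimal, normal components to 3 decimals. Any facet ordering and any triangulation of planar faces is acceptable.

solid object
 facet normal -0.366 0.593 -0.717
  outer loop
   vertex 0.8 1.8 1.2
   vertex 3.0 3.4 1.4
   vertex 2.5 1.4 0.0
  endloop
 endfacet
 facet normal -0.751 0.660 0.009
  outer loop
   vertex 0.8 1.8 1.2
   vertex 0.2 1.1 2.5
   vertex 1.8 2.9 4.0
  endloop
 endfacet
 facet normal -0.578 0.809 -0.111
  outer loop
   vertex 0.8 1.8 1.2
   vertex 1.8 2.9 4.0
   vertex 3.0 3.4 1.4
  endloop
 endfacet
 facet normal -0.862 -0.157 -0.482
  outer loop
   vertex 0.8 1.8 1.2
   vertex 0.7 0.2 1.9
   vertex 0.2 1.1 2.5
  endloop
 endfacet
 facet normal -0.597 -0.290 -0.748
  outer loop
   vertex 0.8 1.8 1.2
   vertex 2.5 1.4 0.0
   vertex 0.7 0.2 1.9
  endloop
 endfacet
 facet normal 0.132 0.960 0.246
  outer loop
   vertex 2.9 2.8 3.8
   vertex 3.0 3.4 1.4
   vertex 1.8 2.9 4.0
  endloop
 endfacet
 facet normal 0.676 -0.712 0.191
  outer loop
   vertex 2.9 2.8 3.8
   vertex 0.7 0.2 1.9
   vertex 2.5 1.4 0.0
  endloop
 endfacet
 facet normal 0.973 -0.231 -0.017
  outer loop
   vertex 2.9 2.8 3.8
   vertex 2.5 1.4 0.0
   vertex 3.0 3.4 1.4
  endloop
 endfacet
 facet normal 0.105 -0.527 0.843
  outer loop
   vertex 1.9 1.8 3.3
   vertex 2.9 2.8 3.8
   vertex 1.8 2.9 4.0
  endloop
 endfacet
 facet normal 0.557 -0.743 0.371
  outer loop
   vertex 1.9 1.8 3.3
   vertex 0.7 0.2 1.9
   vertex 2.9 2.8 3.8
  endloop
 endfacet
 facet normal -0.166 -0.540 0.825
  outer loop
   vertex 1.9 1.8 3.3
   vertex 1.8 2.9 4.0
   vertex 0.2 1.1 2.5
  endloop
 endfacet
 facet normal -0.126 -0.598 0.792
  outer loop
   vertex 1.9 1.8 3.3
   vertex 0.2 1.1 2.5
   vertex 0.7 0.2 1.9
  endloop
 endfacet
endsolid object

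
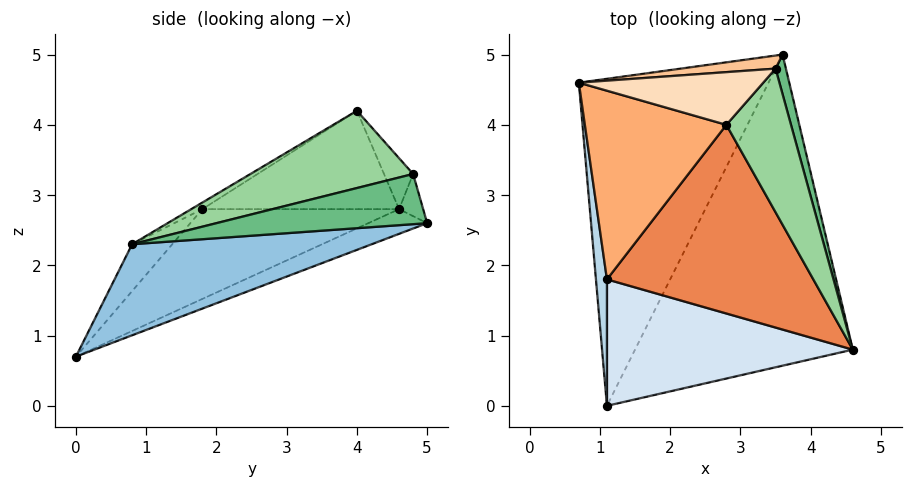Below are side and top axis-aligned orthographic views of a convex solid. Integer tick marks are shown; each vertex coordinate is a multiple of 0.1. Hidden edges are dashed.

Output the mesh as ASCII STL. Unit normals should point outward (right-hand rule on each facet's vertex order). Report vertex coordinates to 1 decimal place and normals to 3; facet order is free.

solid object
 facet normal -0.118 0.404 -0.907
  outer loop
   vertex 3.6 5.0 2.6
   vertex 1.1 0.0 0.7
   vertex 0.7 4.6 2.8
  endloop
 endfacet
 facet normal 0.381 0.156 -0.911
  outer loop
   vertex 3.6 5.0 2.6
   vertex 4.6 0.8 2.3
   vertex 1.1 0.0 0.7
  endloop
 endfacet
 facet normal -0.983 -0.140 0.120
  outer loop
   vertex 1.1 1.8 2.8
   vertex 0.7 4.6 2.8
   vertex 1.1 0.0 0.7
  endloop
 endfacet
 facet normal -0.123 -0.753 0.646
  outer loop
   vertex 1.1 1.8 2.8
   vertex 1.1 0.0 0.7
   vertex 4.6 0.8 2.3
  endloop
 endfacet
 facet normal -0.027 -0.522 0.853
  outer loop
   vertex 2.8 4.0 4.2
   vertex 1.1 1.8 2.8
   vertex 4.6 0.8 2.3
  endloop
 endfacet
 facet normal -0.569 -0.081 0.818
  outer loop
   vertex 2.8 4.0 4.2
   vertex 0.7 4.6 2.8
   vertex 1.1 1.8 2.8
  endloop
 endfacet
 facet normal -0.115 0.959 0.258
  outer loop
   vertex 3.5 4.8 3.3
   vertex 3.6 5.0 2.6
   vertex 0.7 4.6 2.8
  endloop
 endfacet
 facet normal -0.161 0.797 0.583
  outer loop
   vertex 3.5 4.8 3.3
   vertex 0.7 4.6 2.8
   vertex 2.8 4.0 4.2
  endloop
 endfacet
 facet normal 0.957 0.214 0.198
  outer loop
   vertex 3.5 4.8 3.3
   vertex 4.6 0.8 2.3
   vertex 3.6 5.0 2.6
  endloop
 endfacet
 facet normal 0.766 0.050 0.641
  outer loop
   vertex 3.5 4.8 3.3
   vertex 2.8 4.0 4.2
   vertex 4.6 0.8 2.3
  endloop
 endfacet
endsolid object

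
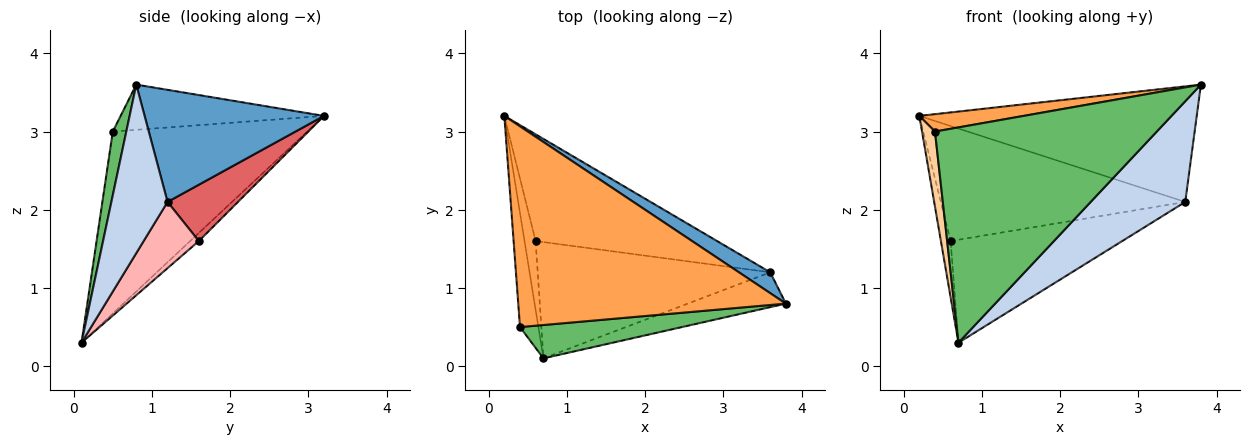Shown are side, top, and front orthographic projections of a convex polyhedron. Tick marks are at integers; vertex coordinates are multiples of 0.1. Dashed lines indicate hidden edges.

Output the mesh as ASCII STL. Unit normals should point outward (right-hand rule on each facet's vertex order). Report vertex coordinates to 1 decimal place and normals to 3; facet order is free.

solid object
 facet normal 0.537 0.830 0.150
  outer loop
   vertex 3.6 1.2 2.1
   vertex 0.2 3.2 3.2
   vertex 3.8 0.8 3.6
  endloop
 endfacet
 facet normal 0.490 -0.824 -0.285
  outer loop
   vertex 3.6 1.2 2.1
   vertex 3.8 0.8 3.6
   vertex 0.7 0.1 0.3
  endloop
 endfacet
 facet normal -0.166 -0.085 0.982
  outer loop
   vertex 0.4 0.5 3.0
   vertex 3.8 0.8 3.6
   vertex 0.2 3.2 3.2
  endloop
 endfacet
 facet normal -0.993 -0.066 -0.101
  outer loop
   vertex 0.4 0.5 3.0
   vertex 0.2 3.2 3.2
   vertex 0.7 0.1 0.3
  endloop
 endfacet
 facet normal 0.060 -0.986 0.153
  outer loop
   vertex 0.4 0.5 3.0
   vertex 0.7 0.1 0.3
   vertex 3.8 0.8 3.6
  endloop
 endfacet
 facet normal -0.491 0.552 -0.674
  outer loop
   vertex 0.6 1.6 1.6
   vertex 0.7 0.1 0.3
   vertex 0.2 3.2 3.2
  endloop
 endfacet
 facet normal 0.207 0.717 -0.666
  outer loop
   vertex 0.6 1.6 1.6
   vertex 0.2 3.2 3.2
   vertex 3.6 1.2 2.1
  endloop
 endfacet
 facet normal 0.208 0.648 -0.732
  outer loop
   vertex 0.6 1.6 1.6
   vertex 3.6 1.2 2.1
   vertex 0.7 0.1 0.3
  endloop
 endfacet
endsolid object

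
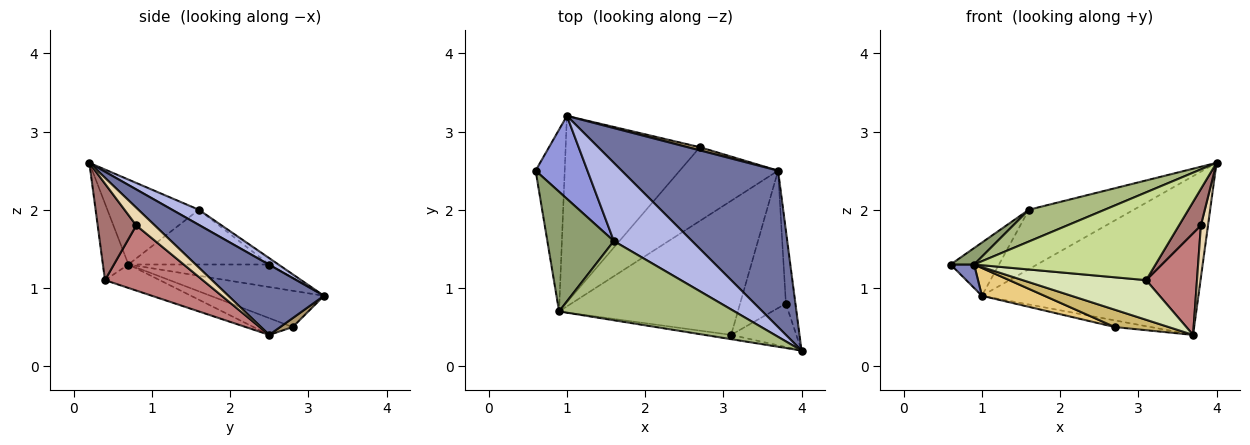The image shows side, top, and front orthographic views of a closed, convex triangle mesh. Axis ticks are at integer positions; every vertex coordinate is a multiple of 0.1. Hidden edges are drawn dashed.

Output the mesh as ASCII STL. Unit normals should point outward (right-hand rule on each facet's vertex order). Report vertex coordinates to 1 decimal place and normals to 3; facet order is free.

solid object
 facet normal 0.300 0.680 0.669
  outer loop
   vertex 1.0 3.2 0.9
   vertex 4.0 0.2 2.6
   vertex 3.7 2.5 0.4
  endloop
 endfacet
 facet normal -0.609 -0.102 -0.787
  outer loop
   vertex 0.9 0.7 1.3
   vertex 0.6 2.5 1.3
   vertex 1.0 3.2 0.9
  endloop
 endfacet
 facet normal -0.103 0.537 0.837
  outer loop
   vertex 1.6 1.6 2.0
   vertex 1.0 3.2 0.9
   vertex 0.6 2.5 1.3
  endloop
 endfacet
 facet normal 0.152 0.598 0.787
  outer loop
   vertex 1.6 1.6 2.0
   vertex 4.0 0.2 2.6
   vertex 1.0 3.2 0.9
  endloop
 endfacet
 facet normal -0.632 -0.105 0.768
  outer loop
   vertex 1.6 1.6 2.0
   vertex 0.6 2.5 1.3
   vertex 0.9 0.7 1.3
  endloop
 endfacet
 facet normal -0.410 -0.340 0.847
  outer loop
   vertex 1.6 1.6 2.0
   vertex 0.9 0.7 1.3
   vertex 4.0 0.2 2.6
  endloop
 endfacet
 facet normal -0.139 -0.989 -0.048
  outer loop
   vertex 3.1 0.4 1.1
   vertex 4.0 0.2 2.6
   vertex 0.9 0.7 1.3
  endloop
 endfacet
 facet normal -0.125 -0.281 -0.951
  outer loop
   vertex 3.1 0.4 1.1
   vertex 0.9 0.7 1.3
   vertex 3.7 2.5 0.4
  endloop
 endfacet
 facet normal 0.299 0.861 0.412
  outer loop
   vertex 2.7 2.8 0.5
   vertex 1.0 3.2 0.9
   vertex 3.7 2.5 0.4
  endloop
 endfacet
 facet normal -0.164 -0.226 -0.960
  outer loop
   vertex 2.7 2.8 0.5
   vertex 3.7 2.5 0.4
   vertex 0.9 0.7 1.3
  endloop
 endfacet
 facet normal -0.258 -0.143 -0.955
  outer loop
   vertex 2.7 2.8 0.5
   vertex 0.9 0.7 1.3
   vertex 1.0 3.2 0.9
  endloop
 endfacet
 facet normal 0.834 -0.321 -0.449
  outer loop
   vertex 3.8 0.8 1.8
   vertex 3.7 2.5 0.4
   vertex 4.0 0.2 2.6
  endloop
 endfacet
 facet normal 0.750 -0.426 -0.507
  outer loop
   vertex 3.8 0.8 1.8
   vertex 4.0 0.2 2.6
   vertex 3.1 0.4 1.1
  endloop
 endfacet
 facet normal 0.753 -0.391 -0.529
  outer loop
   vertex 3.8 0.8 1.8
   vertex 3.1 0.4 1.1
   vertex 3.7 2.5 0.4
  endloop
 endfacet
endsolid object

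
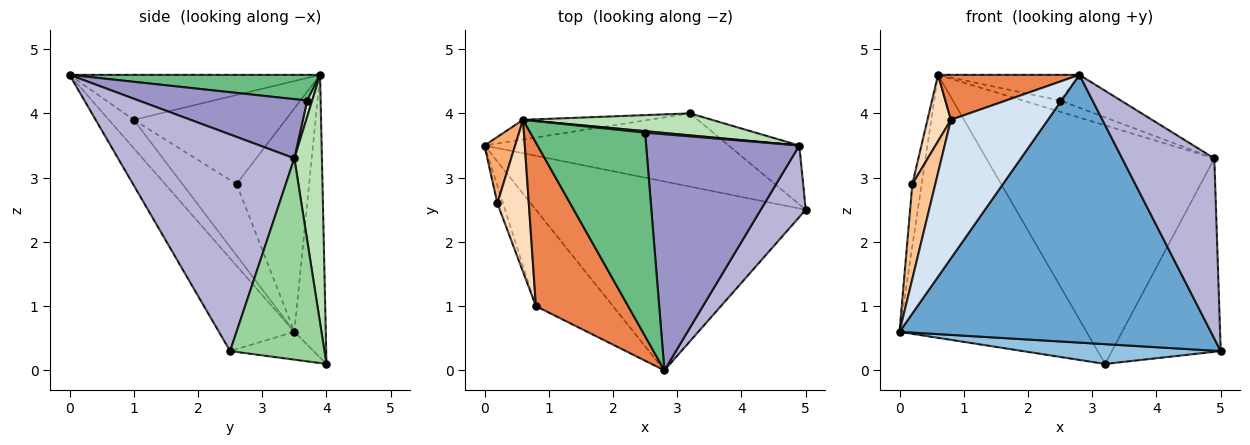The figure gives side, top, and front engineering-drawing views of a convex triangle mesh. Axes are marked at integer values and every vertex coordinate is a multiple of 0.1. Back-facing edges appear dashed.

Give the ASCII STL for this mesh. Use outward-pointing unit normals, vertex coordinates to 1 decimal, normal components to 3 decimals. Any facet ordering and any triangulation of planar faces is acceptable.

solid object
 facet normal -0.194 -0.802 -0.565
  outer loop
   vertex 2.8 0.0 4.6
   vertex 0.0 3.5 0.6
   vertex 5.0 2.5 0.3
  endloop
 endfacet
 facet normal -0.109 -0.259 -0.960
  outer loop
   vertex 3.2 4.0 0.1
   vertex 5.0 2.5 0.3
   vertex 0.0 3.5 0.6
  endloop
 endfacet
 facet normal -0.165 0.984 -0.074
  outer loop
   vertex 0.6 3.9 4.6
   vertex 3.2 4.0 0.1
   vertex 0.0 3.5 0.6
  endloop
 endfacet
 facet normal -0.206 -0.803 -0.559
  outer loop
   vertex 0.8 1.0 3.9
   vertex 0.0 3.5 0.6
   vertex 2.8 0.0 4.6
  endloop
 endfacet
 facet normal -0.425 -0.240 0.873
  outer loop
   vertex 0.8 1.0 3.9
   vertex 2.8 0.0 4.6
   vertex 0.6 3.9 4.6
  endloop
 endfacet
 facet normal -0.983 0.126 0.135
  outer loop
   vertex 0.2 2.6 2.9
   vertex 0.6 3.9 4.6
   vertex 0.0 3.5 0.6
  endloop
 endfacet
 facet normal -0.918 -0.390 -0.073
  outer loop
   vertex 0.2 2.6 2.9
   vertex 0.0 3.5 0.6
   vertex 0.8 1.0 3.9
  endloop
 endfacet
 facet normal -0.933 -0.144 0.330
  outer loop
   vertex 0.2 2.6 2.9
   vertex 0.8 1.0 3.9
   vertex 0.6 3.9 4.6
  endloop
 endfacet
 facet normal 0.217 0.122 0.969
  outer loop
   vertex 2.5 3.7 4.2
   vertex 0.6 3.9 4.6
   vertex 2.8 0.0 4.6
  endloop
 endfacet
 facet normal 0.638 0.736 -0.224
  outer loop
   vertex 4.9 3.5 3.3
   vertex 5.0 2.5 0.3
   vertex 3.2 4.0 0.1
  endloop
 endfacet
 facet normal 0.119 0.989 0.091
  outer loop
   vertex 4.9 3.5 3.3
   vertex 3.2 4.0 0.1
   vertex 0.6 3.9 4.6
  endloop
 endfacet
 facet normal 0.131 0.983 0.131
  outer loop
   vertex 4.9 3.5 3.3
   vertex 0.6 3.9 4.6
   vertex 2.5 3.7 4.2
  endloop
 endfacet
 facet normal 0.358 0.129 0.925
  outer loop
   vertex 4.9 3.5 3.3
   vertex 2.5 3.7 4.2
   vertex 2.8 0.0 4.6
  endloop
 endfacet
 facet normal 0.872 -0.456 0.181
  outer loop
   vertex 4.9 3.5 3.3
   vertex 2.8 0.0 4.6
   vertex 5.0 2.5 0.3
  endloop
 endfacet
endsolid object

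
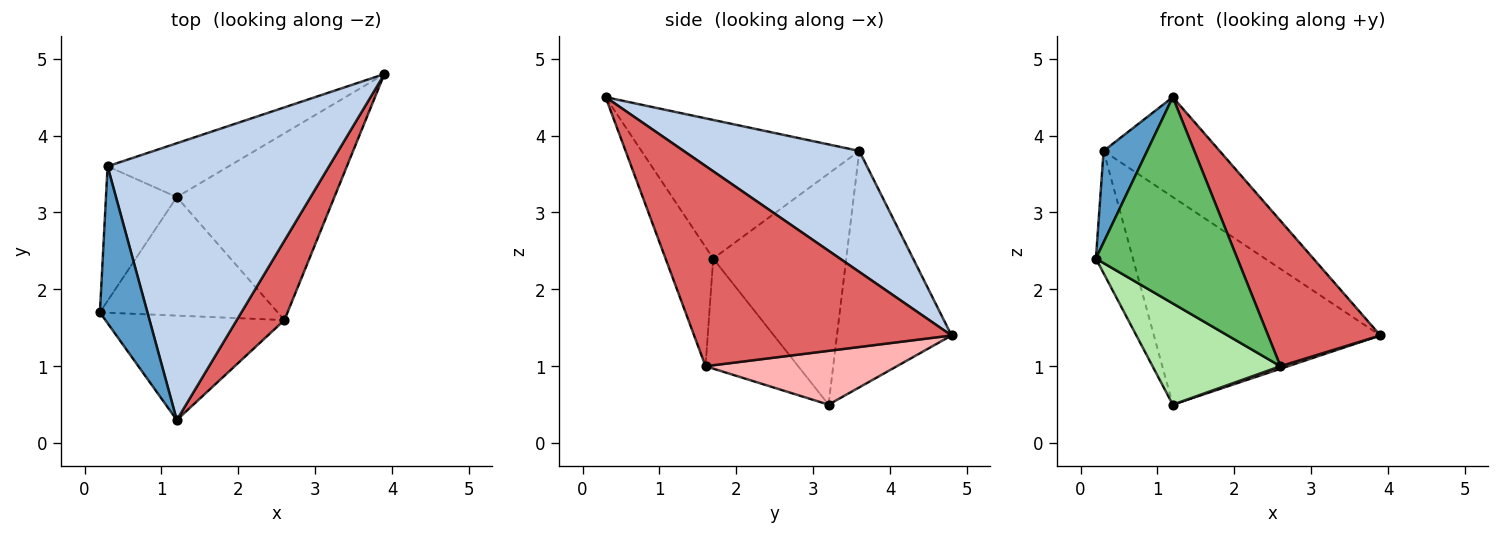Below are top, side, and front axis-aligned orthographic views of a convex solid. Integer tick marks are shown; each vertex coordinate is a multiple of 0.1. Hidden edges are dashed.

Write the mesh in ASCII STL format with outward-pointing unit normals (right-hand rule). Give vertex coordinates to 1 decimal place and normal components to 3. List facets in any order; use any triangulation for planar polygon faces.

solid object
 facet normal -0.929 -0.186 0.319
  outer loop
   vertex 0.3 3.6 3.8
   vertex 0.2 1.7 2.4
   vertex 1.2 0.3 4.5
  endloop
 endfacet
 facet normal 0.457 0.302 0.837
  outer loop
   vertex 0.3 3.6 3.8
   vertex 1.2 0.3 4.5
   vertex 3.9 4.8 1.4
  endloop
 endfacet
 facet normal -0.924 0.257 -0.283
  outer loop
   vertex 0.3 3.6 3.8
   vertex 1.2 3.2 0.5
   vertex 0.2 1.7 2.4
  endloop
 endfacet
 facet normal -0.440 0.869 -0.225
  outer loop
   vertex 0.3 3.6 3.8
   vertex 3.9 4.8 1.4
   vertex 1.2 3.2 0.5
  endloop
 endfacet
 facet normal -0.288 -0.854 -0.433
  outer loop
   vertex 2.6 1.6 1.0
   vertex 1.2 0.3 4.5
   vertex 0.2 1.7 2.4
  endloop
 endfacet
 facet normal -0.426 -0.588 -0.688
  outer loop
   vertex 2.6 1.6 1.0
   vertex 0.2 1.7 2.4
   vertex 1.2 3.2 0.5
  endloop
 endfacet
 facet normal 0.896 -0.390 0.213
  outer loop
   vertex 2.6 1.6 1.0
   vertex 3.9 4.8 1.4
   vertex 1.2 0.3 4.5
  endloop
 endfacet
 facet normal 0.323 -0.013 -0.946
  outer loop
   vertex 2.6 1.6 1.0
   vertex 1.2 3.2 0.5
   vertex 3.9 4.8 1.4
  endloop
 endfacet
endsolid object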